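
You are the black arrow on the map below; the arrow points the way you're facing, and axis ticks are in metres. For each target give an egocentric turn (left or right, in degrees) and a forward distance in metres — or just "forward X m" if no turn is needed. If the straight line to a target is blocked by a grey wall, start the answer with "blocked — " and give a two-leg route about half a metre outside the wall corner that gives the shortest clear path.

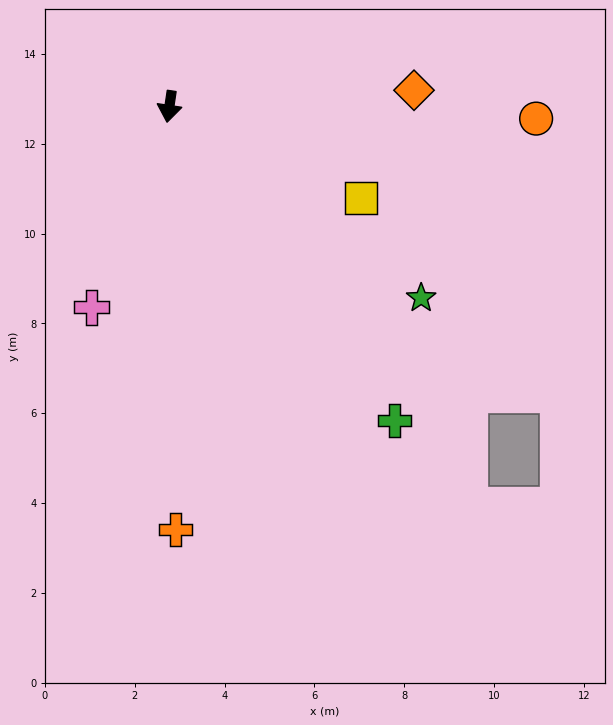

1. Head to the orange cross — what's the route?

turn left 9°, forward 9.4 m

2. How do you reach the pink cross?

turn right 13°, forward 4.8 m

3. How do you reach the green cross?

turn left 44°, forward 8.6 m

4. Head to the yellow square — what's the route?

turn left 73°, forward 4.7 m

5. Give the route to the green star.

turn left 61°, forward 7.0 m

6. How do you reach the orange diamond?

turn left 102°, forward 5.5 m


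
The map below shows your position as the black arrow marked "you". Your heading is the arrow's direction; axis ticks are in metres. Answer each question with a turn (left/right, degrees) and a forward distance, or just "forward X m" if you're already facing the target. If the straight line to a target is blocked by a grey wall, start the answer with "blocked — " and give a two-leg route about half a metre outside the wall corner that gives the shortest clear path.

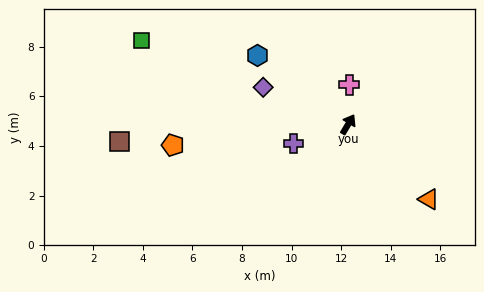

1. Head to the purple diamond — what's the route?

turn left 97°, forward 3.7 m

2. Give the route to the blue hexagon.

turn left 84°, forward 4.6 m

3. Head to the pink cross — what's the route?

turn left 29°, forward 1.6 m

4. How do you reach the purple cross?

turn left 140°, forward 2.3 m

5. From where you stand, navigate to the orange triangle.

turn right 102°, forward 4.4 m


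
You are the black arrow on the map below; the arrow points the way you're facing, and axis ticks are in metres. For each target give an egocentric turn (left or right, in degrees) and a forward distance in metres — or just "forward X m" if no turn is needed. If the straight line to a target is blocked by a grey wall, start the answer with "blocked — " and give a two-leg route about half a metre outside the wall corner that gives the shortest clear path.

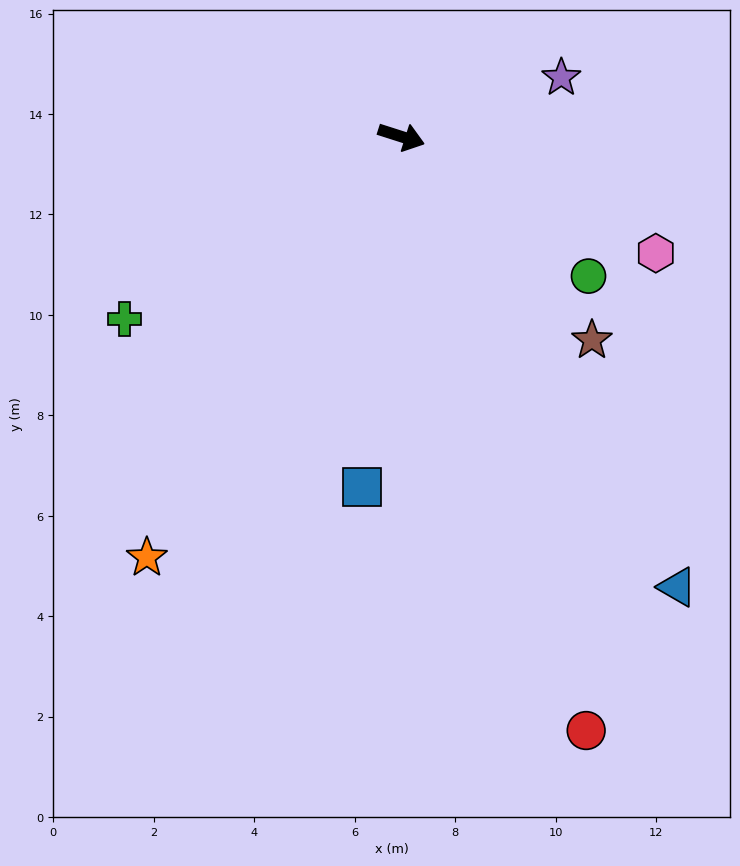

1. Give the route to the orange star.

turn right 103°, forward 9.8 m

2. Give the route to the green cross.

turn right 129°, forward 6.6 m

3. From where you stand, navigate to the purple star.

turn left 38°, forward 3.4 m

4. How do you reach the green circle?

turn right 19°, forward 4.6 m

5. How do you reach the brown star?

turn right 29°, forward 5.6 m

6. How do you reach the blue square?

turn right 79°, forward 7.0 m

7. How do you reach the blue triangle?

turn right 41°, forward 10.5 m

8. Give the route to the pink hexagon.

turn right 7°, forward 5.6 m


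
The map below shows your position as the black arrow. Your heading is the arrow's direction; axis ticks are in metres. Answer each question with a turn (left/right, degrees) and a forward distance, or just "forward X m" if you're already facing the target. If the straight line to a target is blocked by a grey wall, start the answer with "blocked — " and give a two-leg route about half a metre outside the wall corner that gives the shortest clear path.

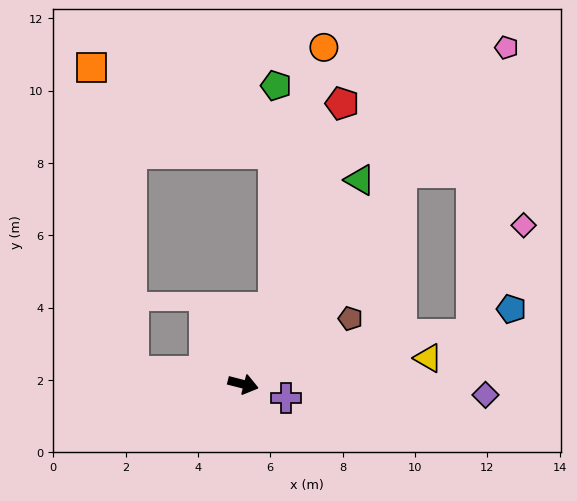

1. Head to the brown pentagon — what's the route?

turn left 46°, forward 3.5 m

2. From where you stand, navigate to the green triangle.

turn left 75°, forward 6.5 m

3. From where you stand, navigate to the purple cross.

turn right 4°, forward 1.2 m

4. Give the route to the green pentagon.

blocked — turn left 83°, forward 2.3 m, then turn left 21°, forward 6.1 m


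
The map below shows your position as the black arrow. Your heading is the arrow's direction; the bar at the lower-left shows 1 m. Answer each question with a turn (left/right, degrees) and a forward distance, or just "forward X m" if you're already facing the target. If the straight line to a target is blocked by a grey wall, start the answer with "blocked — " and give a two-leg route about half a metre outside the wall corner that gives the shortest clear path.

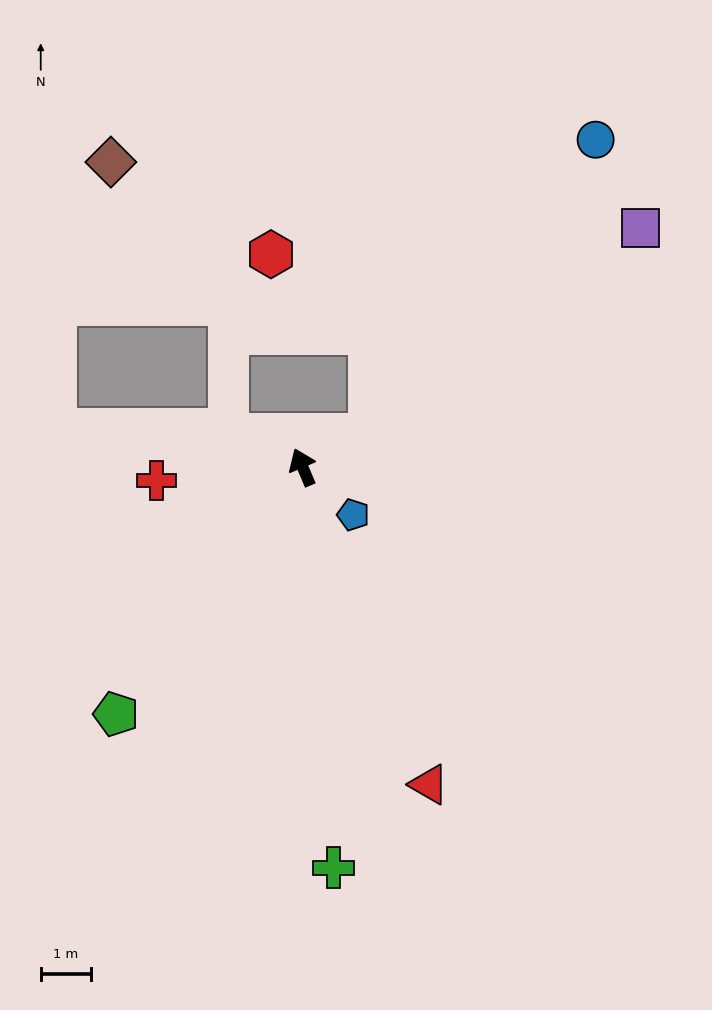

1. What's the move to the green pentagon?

turn left 120°, forward 6.1 m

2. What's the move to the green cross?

turn left 162°, forward 8.0 m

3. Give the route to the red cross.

turn left 72°, forward 2.9 m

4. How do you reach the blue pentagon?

turn right 156°, forward 1.4 m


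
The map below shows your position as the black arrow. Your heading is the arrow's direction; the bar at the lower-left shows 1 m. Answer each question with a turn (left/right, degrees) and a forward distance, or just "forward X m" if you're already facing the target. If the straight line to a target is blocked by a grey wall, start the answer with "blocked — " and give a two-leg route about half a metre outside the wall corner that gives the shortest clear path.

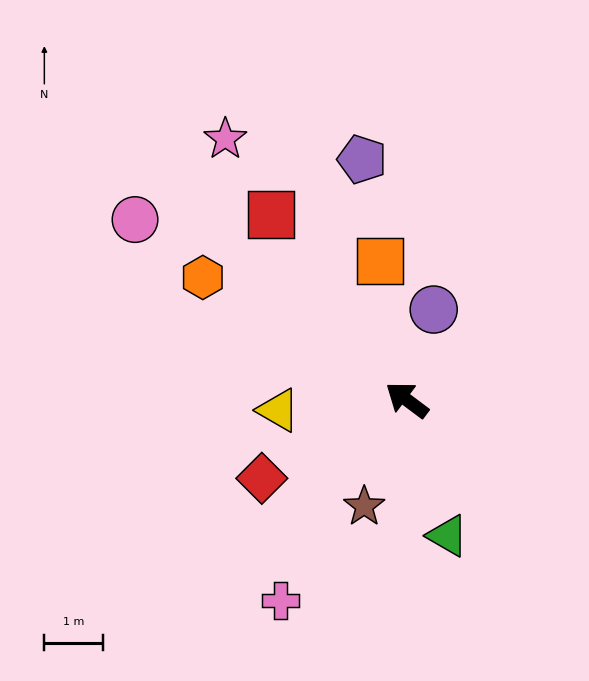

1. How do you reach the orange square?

turn right 42°, forward 2.4 m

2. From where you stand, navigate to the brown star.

turn left 105°, forward 1.9 m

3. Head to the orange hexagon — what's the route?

turn left 6°, forward 4.0 m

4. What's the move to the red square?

turn right 17°, forward 3.9 m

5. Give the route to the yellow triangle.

turn left 41°, forward 2.2 m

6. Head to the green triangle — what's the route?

turn left 144°, forward 2.4 m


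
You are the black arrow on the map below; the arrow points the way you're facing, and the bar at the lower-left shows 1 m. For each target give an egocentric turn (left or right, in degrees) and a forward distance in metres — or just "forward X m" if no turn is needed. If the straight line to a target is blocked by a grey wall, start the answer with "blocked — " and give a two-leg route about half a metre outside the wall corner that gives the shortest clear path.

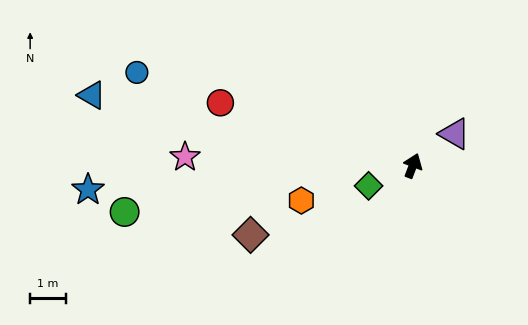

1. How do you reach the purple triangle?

turn right 32°, forward 1.5 m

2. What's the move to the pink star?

turn left 109°, forward 6.4 m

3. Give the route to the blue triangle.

turn left 99°, forward 9.3 m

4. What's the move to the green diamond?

turn left 135°, forward 1.4 m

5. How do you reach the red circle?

turn left 93°, forward 5.7 m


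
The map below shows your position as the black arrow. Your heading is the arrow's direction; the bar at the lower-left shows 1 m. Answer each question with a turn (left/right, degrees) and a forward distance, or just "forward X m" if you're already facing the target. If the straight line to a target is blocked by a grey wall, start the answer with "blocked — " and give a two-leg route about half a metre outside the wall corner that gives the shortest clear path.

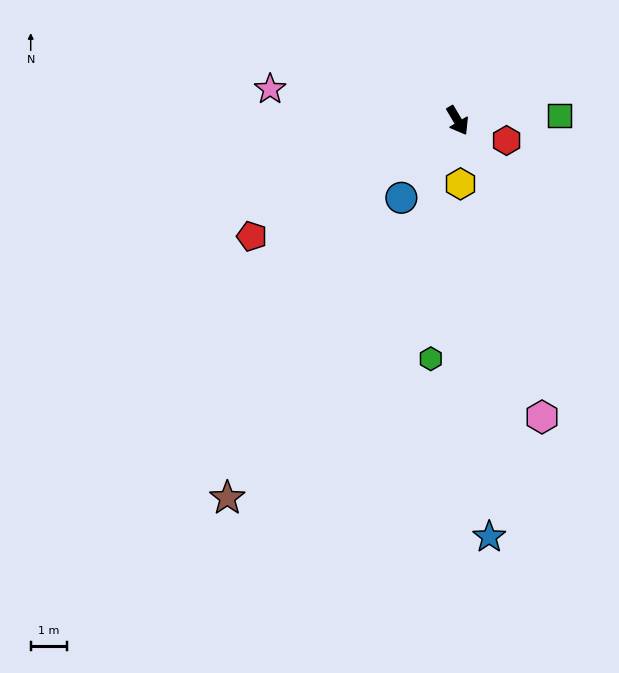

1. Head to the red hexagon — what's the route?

turn left 37°, forward 1.5 m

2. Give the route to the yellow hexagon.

turn right 28°, forward 1.7 m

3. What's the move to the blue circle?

turn right 67°, forward 2.6 m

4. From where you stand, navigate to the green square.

turn left 62°, forward 2.8 m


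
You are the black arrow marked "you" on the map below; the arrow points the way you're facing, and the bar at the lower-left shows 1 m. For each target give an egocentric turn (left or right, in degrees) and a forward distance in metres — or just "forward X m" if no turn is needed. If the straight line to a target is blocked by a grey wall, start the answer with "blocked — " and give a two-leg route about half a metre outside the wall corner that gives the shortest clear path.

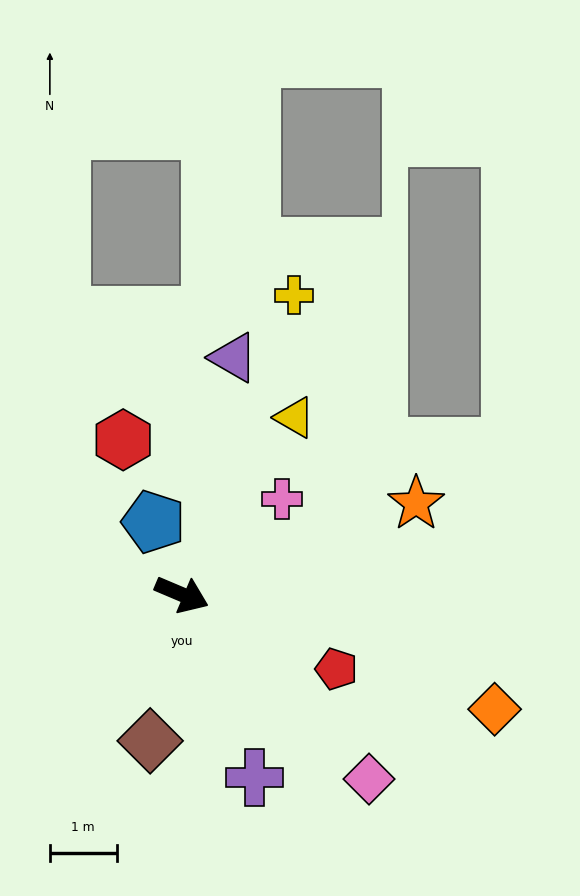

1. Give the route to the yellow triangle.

turn left 80°, forward 3.1 m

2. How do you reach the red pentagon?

turn right 3°, forward 2.6 m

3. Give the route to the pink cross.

turn left 67°, forward 2.1 m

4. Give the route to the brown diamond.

turn right 79°, forward 2.2 m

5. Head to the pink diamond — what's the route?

turn right 22°, forward 3.9 m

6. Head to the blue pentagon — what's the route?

turn left 134°, forward 1.2 m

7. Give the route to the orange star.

turn left 44°, forward 3.8 m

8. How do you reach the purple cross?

turn right 45°, forward 2.9 m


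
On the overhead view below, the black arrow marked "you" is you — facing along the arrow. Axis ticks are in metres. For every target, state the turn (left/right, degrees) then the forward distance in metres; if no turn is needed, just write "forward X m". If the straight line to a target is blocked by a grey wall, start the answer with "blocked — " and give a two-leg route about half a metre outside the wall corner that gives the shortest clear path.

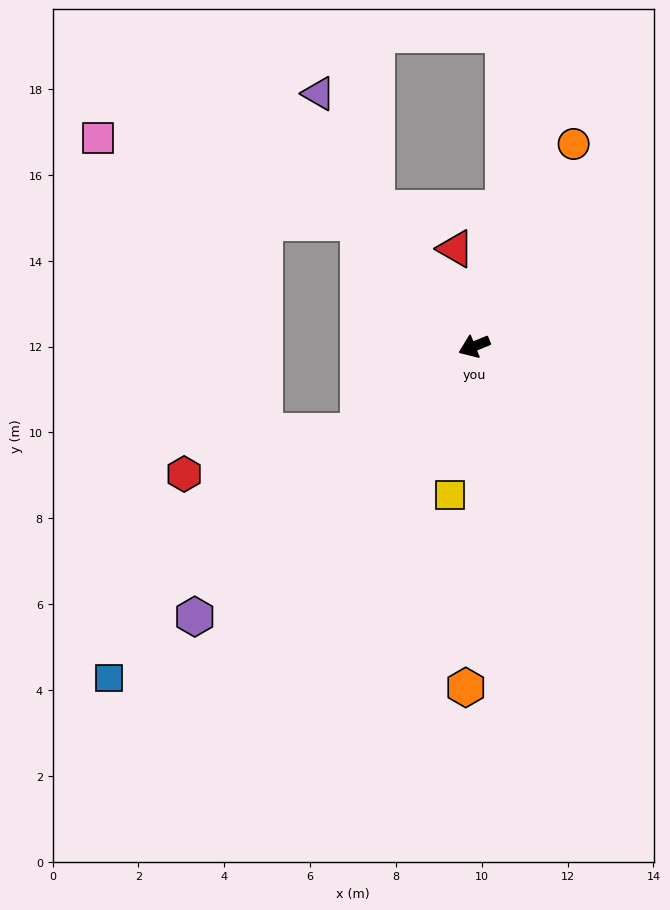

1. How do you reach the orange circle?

turn right 138°, forward 5.3 m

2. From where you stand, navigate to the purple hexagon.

turn left 22°, forward 9.1 m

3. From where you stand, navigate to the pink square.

blocked — turn right 69°, forward 3.9 m, then turn left 29°, forward 6.4 m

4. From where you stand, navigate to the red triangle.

turn right 101°, forward 2.3 m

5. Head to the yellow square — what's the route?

turn left 58°, forward 3.5 m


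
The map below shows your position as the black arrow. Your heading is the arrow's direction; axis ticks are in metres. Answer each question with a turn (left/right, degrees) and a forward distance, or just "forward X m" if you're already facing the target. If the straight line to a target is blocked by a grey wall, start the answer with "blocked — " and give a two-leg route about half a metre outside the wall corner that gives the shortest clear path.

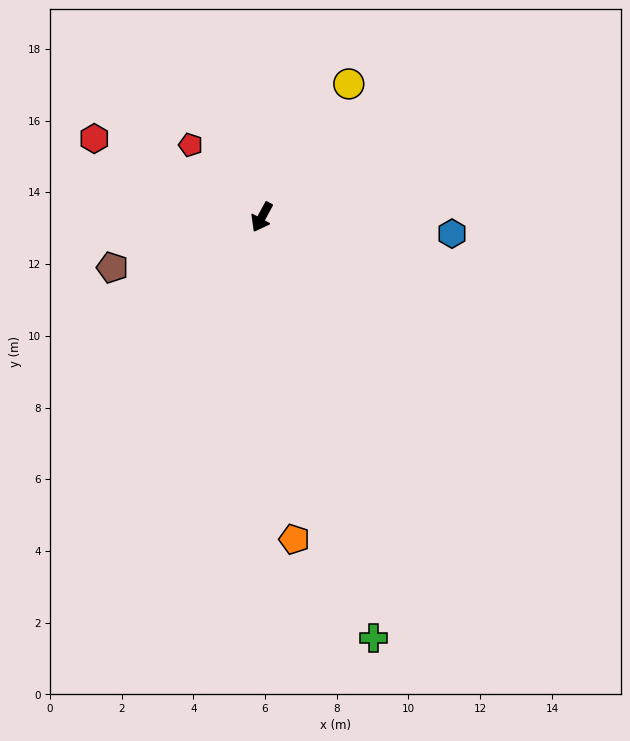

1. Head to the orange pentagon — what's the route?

turn left 34°, forward 9.0 m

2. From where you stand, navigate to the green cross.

turn left 43°, forward 12.1 m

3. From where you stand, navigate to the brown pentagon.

turn right 43°, forward 4.4 m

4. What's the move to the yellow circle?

turn left 175°, forward 4.4 m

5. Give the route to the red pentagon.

turn right 107°, forward 2.8 m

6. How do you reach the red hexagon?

turn right 87°, forward 5.2 m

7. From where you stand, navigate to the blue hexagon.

turn left 113°, forward 5.3 m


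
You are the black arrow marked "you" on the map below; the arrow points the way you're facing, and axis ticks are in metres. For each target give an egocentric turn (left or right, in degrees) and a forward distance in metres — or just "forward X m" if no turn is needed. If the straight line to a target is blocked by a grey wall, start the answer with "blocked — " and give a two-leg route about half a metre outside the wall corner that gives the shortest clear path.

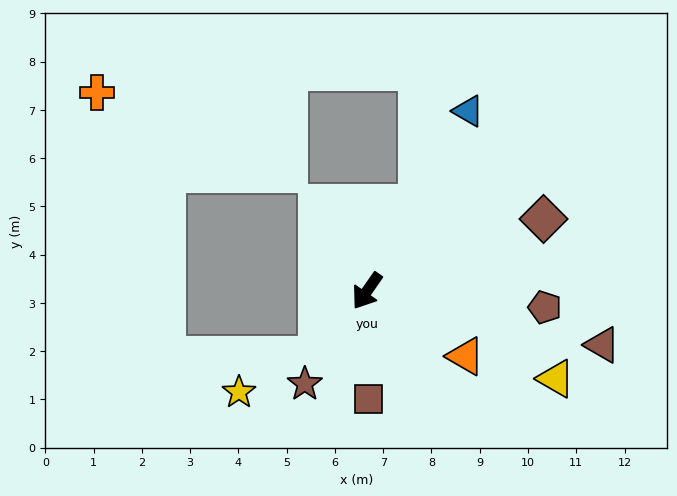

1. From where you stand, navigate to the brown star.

forward 2.3 m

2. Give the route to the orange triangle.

turn left 91°, forward 2.4 m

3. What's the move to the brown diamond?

turn left 147°, forward 3.9 m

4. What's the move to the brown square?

turn left 36°, forward 2.2 m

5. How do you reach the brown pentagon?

turn left 120°, forward 3.7 m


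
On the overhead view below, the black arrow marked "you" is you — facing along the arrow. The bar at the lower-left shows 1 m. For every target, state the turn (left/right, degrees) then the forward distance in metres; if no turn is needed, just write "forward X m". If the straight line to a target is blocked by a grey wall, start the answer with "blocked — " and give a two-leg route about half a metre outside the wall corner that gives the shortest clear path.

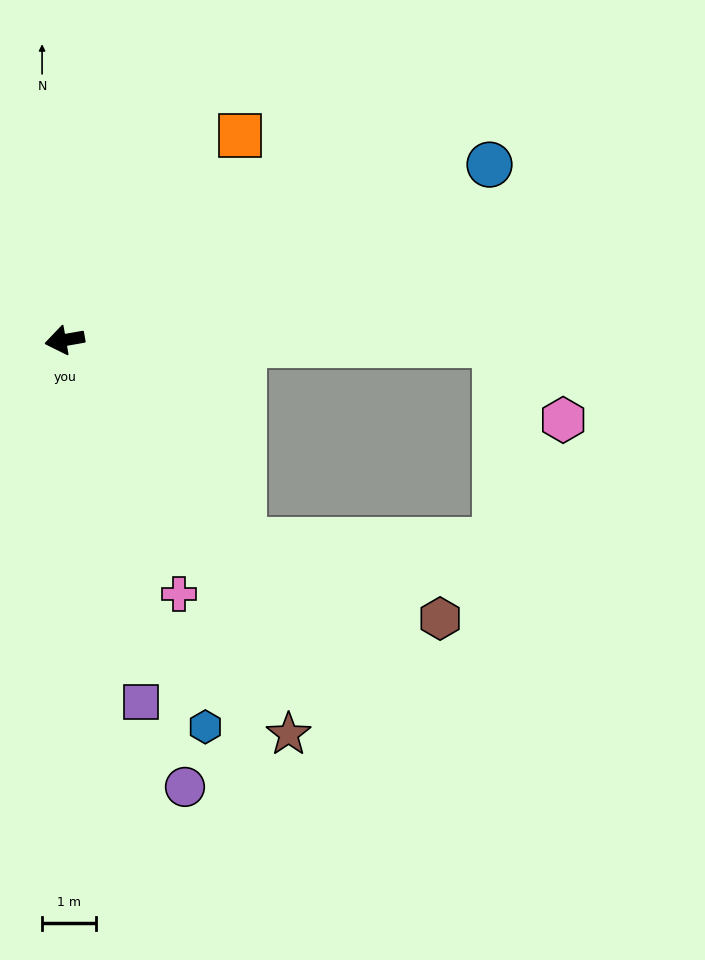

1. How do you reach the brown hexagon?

blocked — turn left 122°, forward 5.0 m, then turn left 26°, forward 3.9 m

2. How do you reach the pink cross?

turn left 104°, forward 5.2 m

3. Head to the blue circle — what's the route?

turn right 168°, forward 8.6 m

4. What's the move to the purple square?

turn left 92°, forward 6.9 m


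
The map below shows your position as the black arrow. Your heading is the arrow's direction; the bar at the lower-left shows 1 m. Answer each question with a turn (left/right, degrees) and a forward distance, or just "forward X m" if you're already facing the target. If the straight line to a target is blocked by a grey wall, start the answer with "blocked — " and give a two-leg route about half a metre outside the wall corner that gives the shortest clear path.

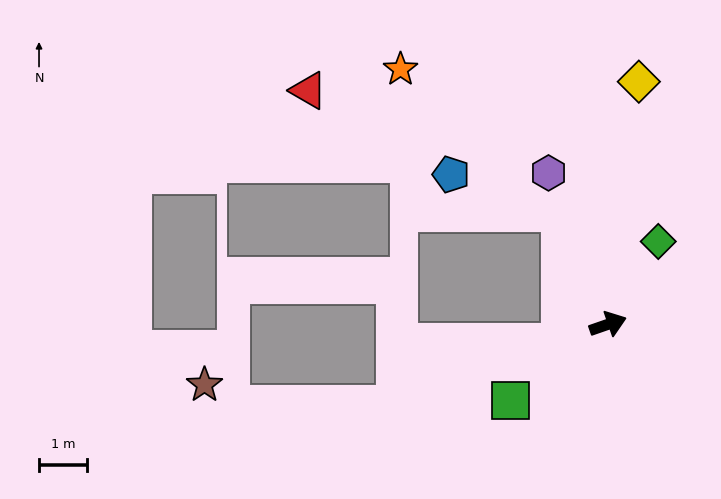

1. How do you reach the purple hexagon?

turn left 92°, forward 3.4 m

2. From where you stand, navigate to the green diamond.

turn left 40°, forward 2.0 m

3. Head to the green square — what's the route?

turn right 161°, forward 2.6 m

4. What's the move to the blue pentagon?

blocked — turn left 93°, forward 2.5 m, then turn left 49°, forward 2.4 m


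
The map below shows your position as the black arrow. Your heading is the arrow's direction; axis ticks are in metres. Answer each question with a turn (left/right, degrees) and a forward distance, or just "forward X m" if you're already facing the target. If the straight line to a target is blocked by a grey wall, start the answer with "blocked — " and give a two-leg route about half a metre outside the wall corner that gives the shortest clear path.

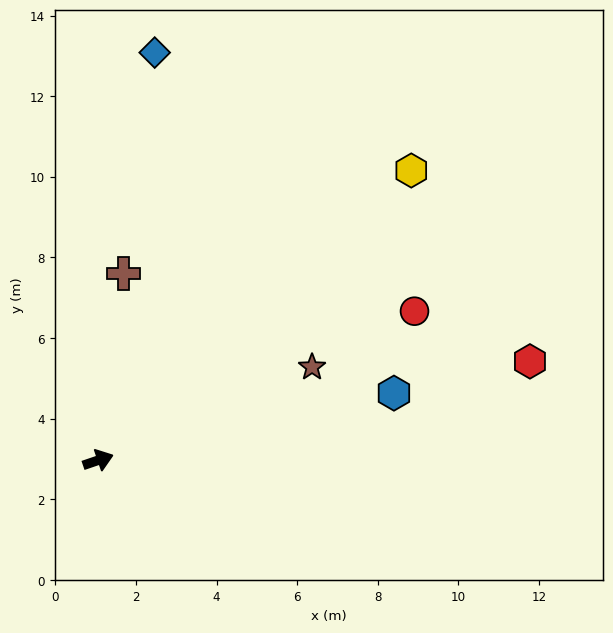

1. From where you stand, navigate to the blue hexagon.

turn right 6°, forward 7.5 m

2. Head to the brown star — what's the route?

turn left 5°, forward 5.8 m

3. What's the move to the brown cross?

turn left 63°, forward 4.7 m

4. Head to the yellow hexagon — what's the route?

turn left 24°, forward 10.6 m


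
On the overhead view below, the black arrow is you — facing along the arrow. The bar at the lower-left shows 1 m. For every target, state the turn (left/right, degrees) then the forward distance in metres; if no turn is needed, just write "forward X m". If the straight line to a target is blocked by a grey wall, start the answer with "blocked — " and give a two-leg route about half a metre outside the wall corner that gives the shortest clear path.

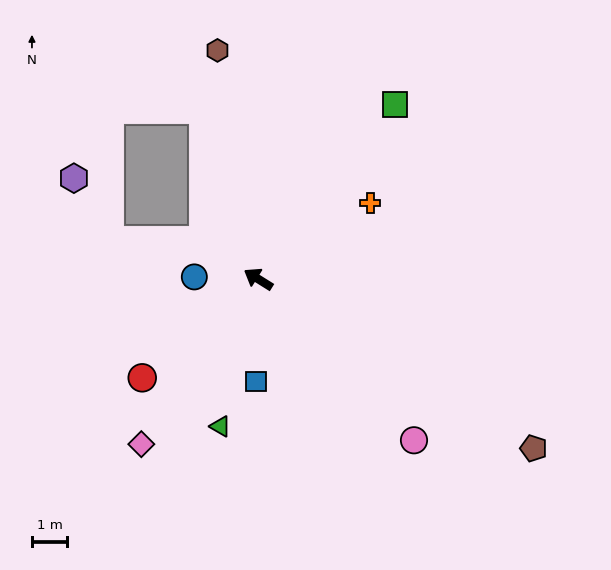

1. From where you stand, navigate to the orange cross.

turn right 114°, forward 3.8 m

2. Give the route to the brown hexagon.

turn right 48°, forward 6.6 m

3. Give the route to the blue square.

turn left 121°, forward 2.9 m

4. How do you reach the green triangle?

turn left 108°, forward 4.3 m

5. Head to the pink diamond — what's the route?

turn left 87°, forward 5.7 m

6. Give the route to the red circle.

turn left 72°, forward 4.3 m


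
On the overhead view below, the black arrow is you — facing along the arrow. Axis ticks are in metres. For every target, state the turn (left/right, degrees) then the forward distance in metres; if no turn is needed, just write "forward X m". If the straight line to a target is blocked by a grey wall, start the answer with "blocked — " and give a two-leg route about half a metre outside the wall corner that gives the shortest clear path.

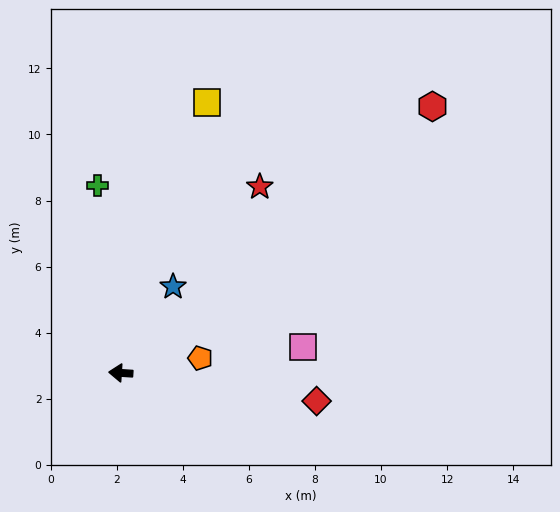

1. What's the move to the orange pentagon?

turn right 166°, forward 2.4 m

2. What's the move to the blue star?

turn right 118°, forward 3.1 m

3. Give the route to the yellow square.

turn right 104°, forward 8.6 m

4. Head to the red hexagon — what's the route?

turn right 136°, forward 12.4 m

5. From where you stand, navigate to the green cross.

turn right 79°, forward 5.7 m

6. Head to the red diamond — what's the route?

turn left 176°, forward 6.0 m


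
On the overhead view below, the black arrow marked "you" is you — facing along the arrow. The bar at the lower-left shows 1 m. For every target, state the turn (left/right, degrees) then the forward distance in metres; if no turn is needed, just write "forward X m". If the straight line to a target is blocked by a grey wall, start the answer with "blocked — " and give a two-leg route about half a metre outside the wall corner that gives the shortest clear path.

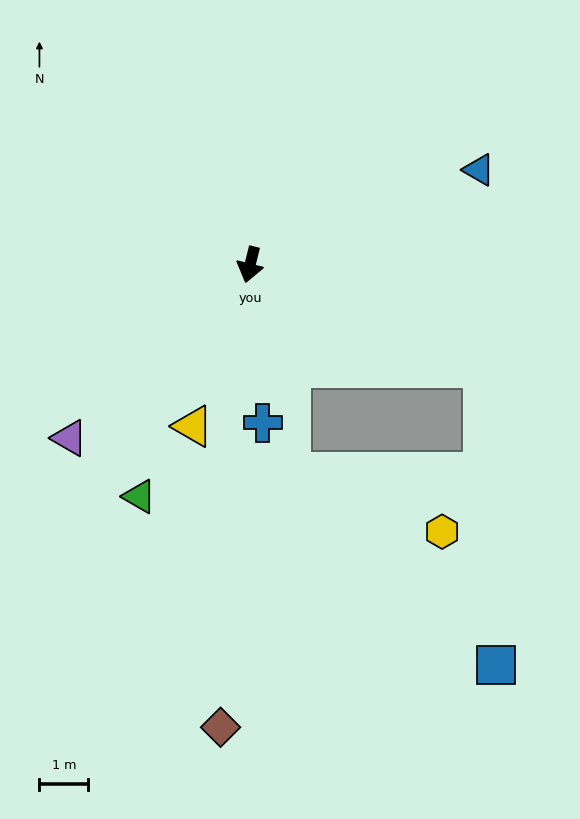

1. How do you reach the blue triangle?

turn left 126°, forward 5.1 m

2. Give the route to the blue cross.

turn left 19°, forward 3.3 m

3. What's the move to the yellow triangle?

turn right 6°, forward 3.5 m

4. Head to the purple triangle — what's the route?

turn right 32°, forward 5.1 m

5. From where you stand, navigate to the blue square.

blocked — turn left 80°, forward 5.3 m, then turn right 64°, forward 6.1 m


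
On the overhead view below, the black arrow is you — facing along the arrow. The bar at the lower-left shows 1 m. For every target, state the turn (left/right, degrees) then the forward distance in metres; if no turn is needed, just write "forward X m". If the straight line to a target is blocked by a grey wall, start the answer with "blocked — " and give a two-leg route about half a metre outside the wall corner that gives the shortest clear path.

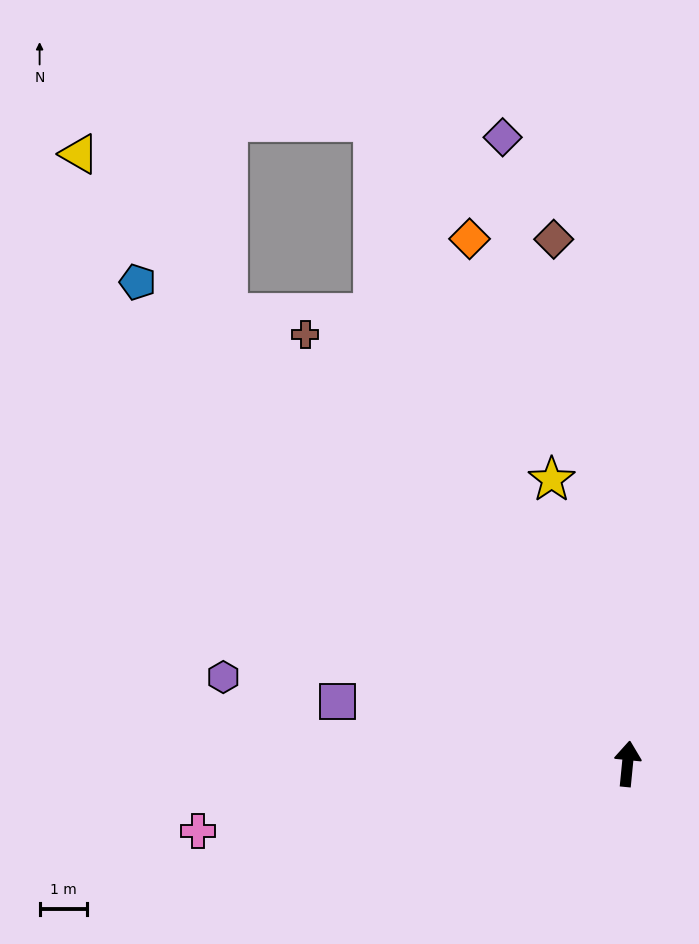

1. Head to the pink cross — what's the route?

turn left 105°, forward 9.1 m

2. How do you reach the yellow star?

turn left 21°, forward 6.2 m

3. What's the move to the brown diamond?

turn left 14°, forward 11.1 m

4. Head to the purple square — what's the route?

turn left 83°, forward 6.2 m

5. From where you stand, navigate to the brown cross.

turn left 43°, forward 11.3 m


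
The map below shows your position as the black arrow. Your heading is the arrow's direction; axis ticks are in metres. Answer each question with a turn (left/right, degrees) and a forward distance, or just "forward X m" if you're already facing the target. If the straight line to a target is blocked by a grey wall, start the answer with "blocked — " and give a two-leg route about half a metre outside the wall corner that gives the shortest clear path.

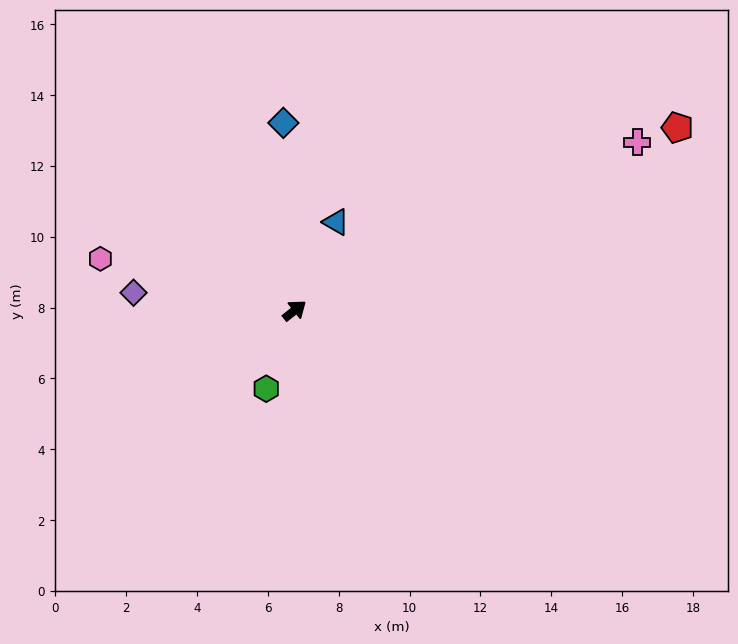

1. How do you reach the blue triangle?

turn left 26°, forward 2.8 m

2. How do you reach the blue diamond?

turn left 55°, forward 5.3 m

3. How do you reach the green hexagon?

turn right 148°, forward 2.4 m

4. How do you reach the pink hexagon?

turn left 127°, forward 5.7 m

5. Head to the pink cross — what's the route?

turn right 12°, forward 10.8 m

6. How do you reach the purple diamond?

turn left 135°, forward 4.6 m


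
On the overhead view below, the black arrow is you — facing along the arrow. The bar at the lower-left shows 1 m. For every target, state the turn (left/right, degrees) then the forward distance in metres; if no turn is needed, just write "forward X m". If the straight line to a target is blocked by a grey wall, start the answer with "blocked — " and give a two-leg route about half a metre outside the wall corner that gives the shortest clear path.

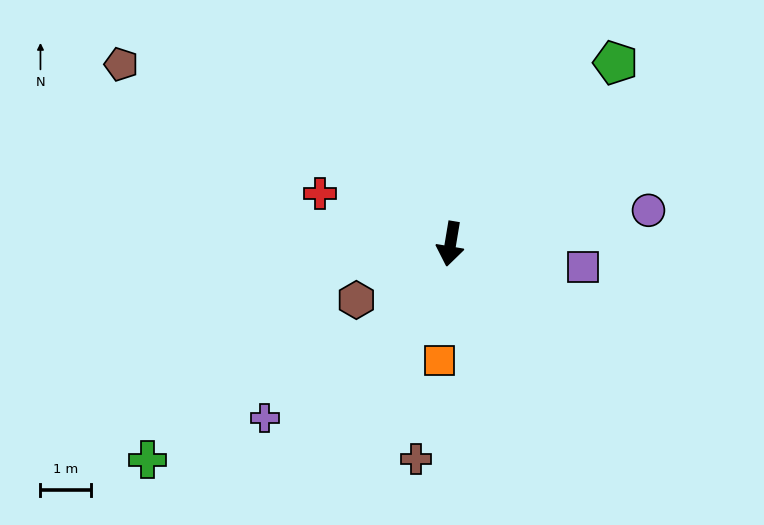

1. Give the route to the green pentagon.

turn left 147°, forward 4.9 m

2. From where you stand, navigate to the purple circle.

turn left 109°, forward 4.0 m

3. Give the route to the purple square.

turn left 90°, forward 2.7 m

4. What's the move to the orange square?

turn left 4°, forward 2.3 m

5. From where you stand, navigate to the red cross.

turn right 102°, forward 2.8 m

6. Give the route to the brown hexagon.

turn right 50°, forward 2.2 m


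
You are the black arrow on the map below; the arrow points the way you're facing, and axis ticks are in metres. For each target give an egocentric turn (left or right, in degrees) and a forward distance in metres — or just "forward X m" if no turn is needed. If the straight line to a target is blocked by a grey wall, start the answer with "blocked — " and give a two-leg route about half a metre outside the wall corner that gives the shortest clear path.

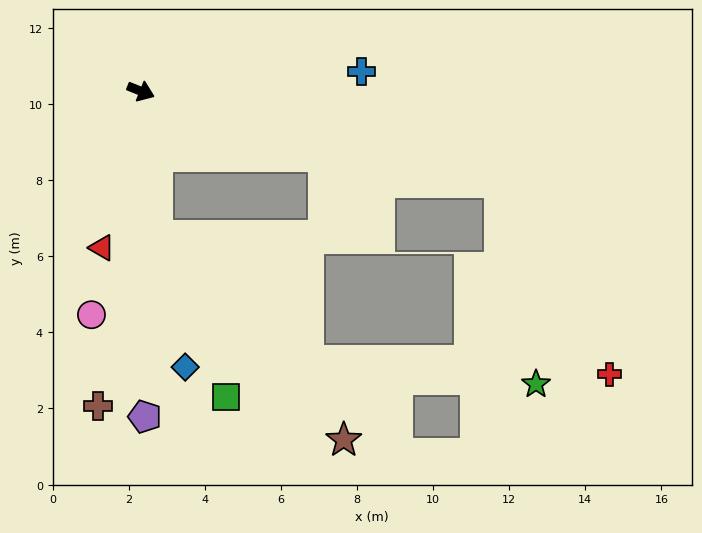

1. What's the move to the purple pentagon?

turn right 67°, forward 8.6 m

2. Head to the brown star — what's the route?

blocked — turn right 62°, forward 3.8 m, then turn left 36°, forward 7.3 m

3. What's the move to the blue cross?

turn left 27°, forward 5.8 m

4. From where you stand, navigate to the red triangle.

turn right 82°, forward 4.2 m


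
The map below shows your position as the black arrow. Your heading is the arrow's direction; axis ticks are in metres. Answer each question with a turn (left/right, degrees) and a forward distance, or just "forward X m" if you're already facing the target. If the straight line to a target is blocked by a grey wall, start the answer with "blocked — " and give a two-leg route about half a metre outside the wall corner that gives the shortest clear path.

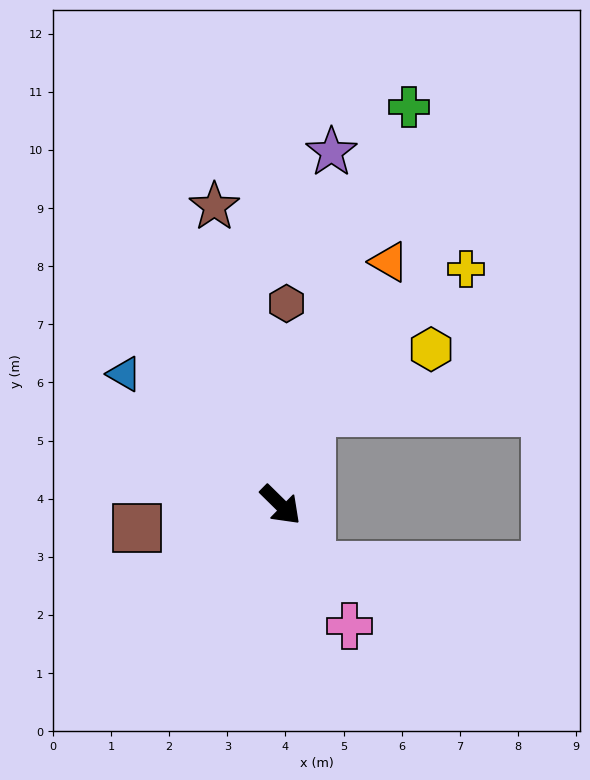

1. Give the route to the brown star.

turn left 147°, forward 5.3 m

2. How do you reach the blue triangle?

turn right 175°, forward 3.5 m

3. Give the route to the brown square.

turn right 126°, forward 2.5 m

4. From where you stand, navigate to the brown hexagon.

turn left 133°, forward 3.5 m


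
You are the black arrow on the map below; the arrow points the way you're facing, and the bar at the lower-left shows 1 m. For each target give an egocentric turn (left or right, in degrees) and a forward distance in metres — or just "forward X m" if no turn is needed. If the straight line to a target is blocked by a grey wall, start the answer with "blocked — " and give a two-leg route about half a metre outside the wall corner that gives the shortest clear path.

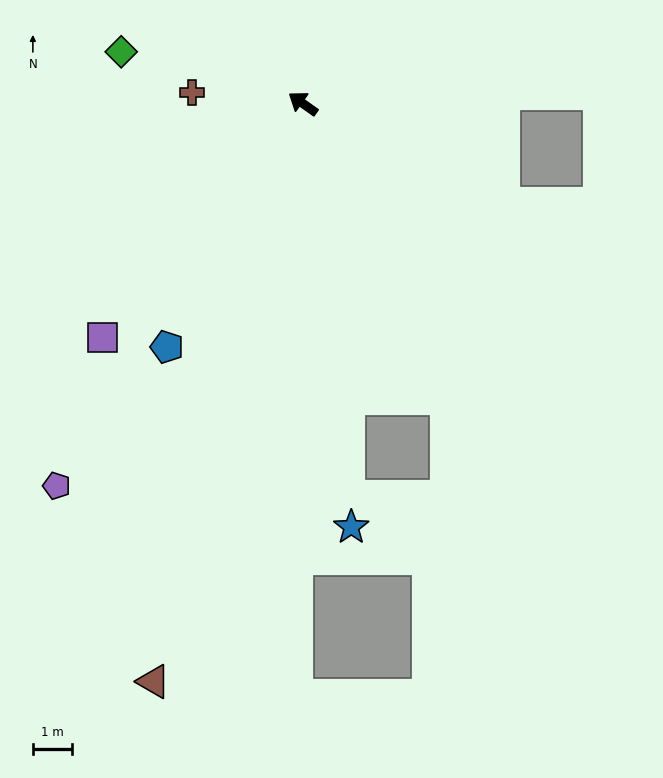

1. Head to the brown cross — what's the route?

turn left 30°, forward 2.9 m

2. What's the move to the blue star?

turn left 132°, forward 10.9 m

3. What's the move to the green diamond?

turn left 19°, forward 4.8 m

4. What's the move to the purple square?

turn left 85°, forward 7.9 m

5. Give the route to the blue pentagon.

turn left 96°, forward 7.1 m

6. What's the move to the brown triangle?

turn left 111°, forward 15.3 m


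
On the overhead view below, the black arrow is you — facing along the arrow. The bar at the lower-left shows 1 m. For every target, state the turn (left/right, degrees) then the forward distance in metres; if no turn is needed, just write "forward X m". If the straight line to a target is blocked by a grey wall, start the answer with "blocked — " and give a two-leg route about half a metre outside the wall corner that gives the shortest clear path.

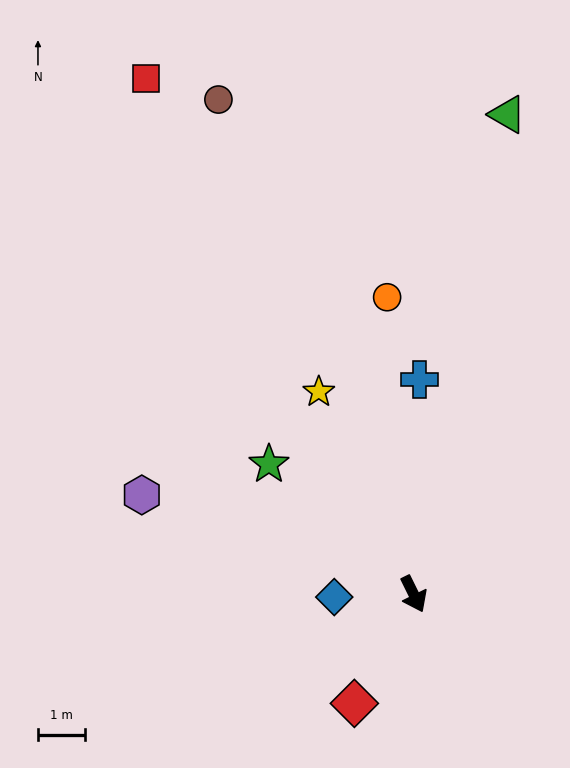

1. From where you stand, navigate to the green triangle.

turn left 143°, forward 10.3 m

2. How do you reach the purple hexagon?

turn right 136°, forward 6.1 m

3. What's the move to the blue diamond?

turn right 114°, forward 1.7 m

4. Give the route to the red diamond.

turn right 55°, forward 2.6 m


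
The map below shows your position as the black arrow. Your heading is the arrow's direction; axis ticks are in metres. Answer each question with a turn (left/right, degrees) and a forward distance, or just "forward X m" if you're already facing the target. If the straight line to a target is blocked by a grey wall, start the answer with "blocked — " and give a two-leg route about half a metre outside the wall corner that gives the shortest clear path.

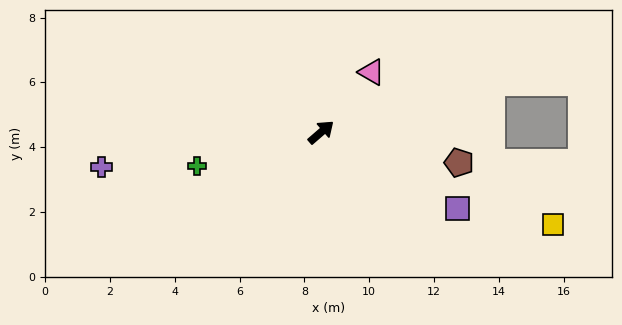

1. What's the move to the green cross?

turn left 154°, forward 4.0 m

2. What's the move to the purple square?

turn right 70°, forward 4.8 m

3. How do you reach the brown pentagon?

turn right 53°, forward 4.4 m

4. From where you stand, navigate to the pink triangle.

turn left 9°, forward 2.4 m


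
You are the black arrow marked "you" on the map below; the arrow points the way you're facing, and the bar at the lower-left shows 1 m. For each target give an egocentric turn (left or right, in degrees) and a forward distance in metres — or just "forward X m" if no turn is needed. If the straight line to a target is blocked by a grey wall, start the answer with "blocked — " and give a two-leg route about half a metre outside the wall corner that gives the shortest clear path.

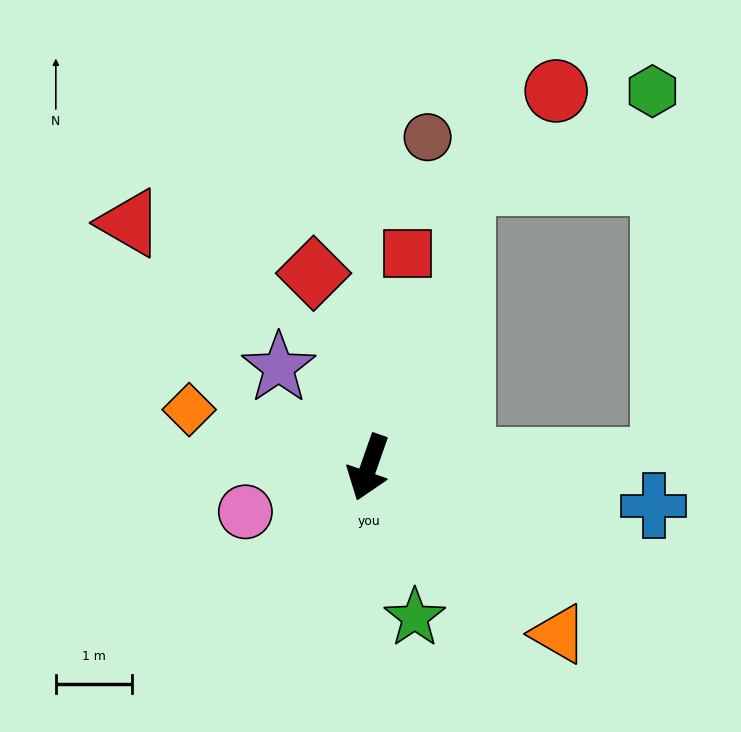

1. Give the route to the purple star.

turn right 119°, forward 1.8 m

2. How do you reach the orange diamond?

turn right 89°, forward 2.5 m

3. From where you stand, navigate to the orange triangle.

turn left 68°, forward 3.3 m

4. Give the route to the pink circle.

turn right 51°, forward 1.7 m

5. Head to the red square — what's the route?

turn right 171°, forward 2.8 m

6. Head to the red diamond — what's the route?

turn right 145°, forward 2.6 m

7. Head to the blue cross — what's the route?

turn left 102°, forward 3.8 m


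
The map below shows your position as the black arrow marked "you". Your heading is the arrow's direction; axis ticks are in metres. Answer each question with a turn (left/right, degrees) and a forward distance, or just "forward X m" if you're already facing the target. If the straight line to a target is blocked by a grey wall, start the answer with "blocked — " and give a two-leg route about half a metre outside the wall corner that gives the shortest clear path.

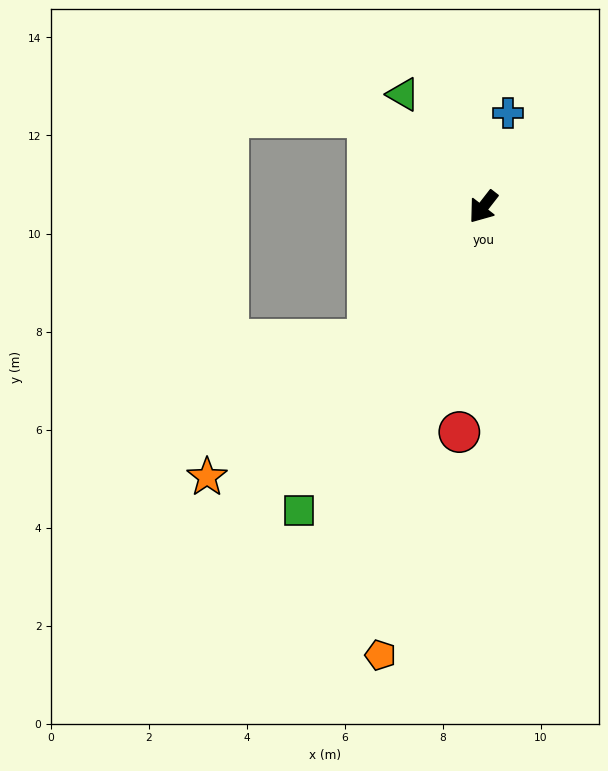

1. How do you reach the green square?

turn left 7°, forward 7.2 m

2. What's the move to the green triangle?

turn right 107°, forward 2.8 m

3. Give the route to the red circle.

turn left 32°, forward 4.6 m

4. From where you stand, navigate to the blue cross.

turn right 157°, forward 2.0 m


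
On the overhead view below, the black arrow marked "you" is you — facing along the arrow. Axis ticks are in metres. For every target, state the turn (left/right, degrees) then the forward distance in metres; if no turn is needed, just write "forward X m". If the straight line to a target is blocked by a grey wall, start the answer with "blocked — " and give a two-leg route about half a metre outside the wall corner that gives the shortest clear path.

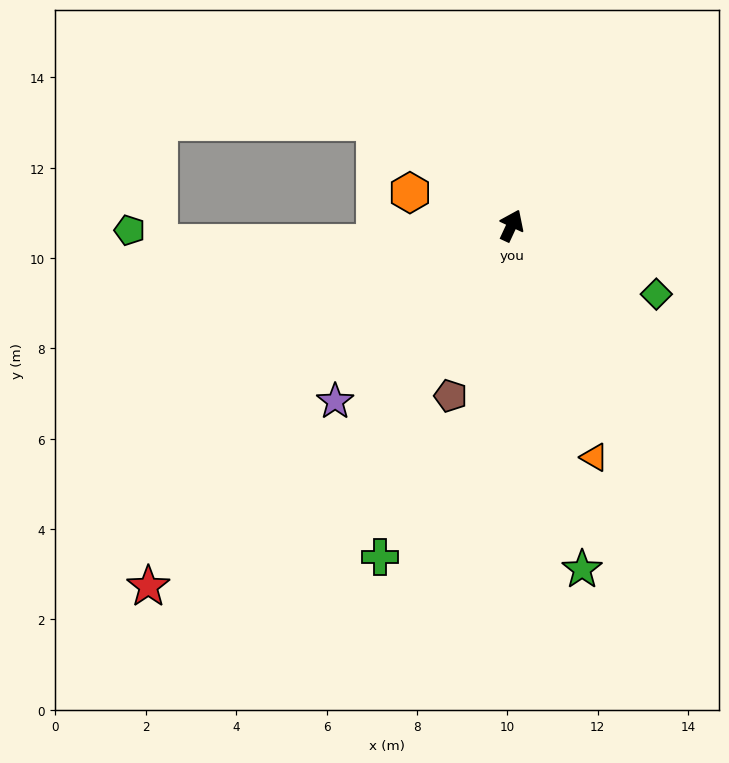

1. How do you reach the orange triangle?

turn right 135°, forward 5.4 m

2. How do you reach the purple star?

turn left 160°, forward 5.5 m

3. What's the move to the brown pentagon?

turn right 175°, forward 4.0 m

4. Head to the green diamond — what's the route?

turn right 90°, forward 3.5 m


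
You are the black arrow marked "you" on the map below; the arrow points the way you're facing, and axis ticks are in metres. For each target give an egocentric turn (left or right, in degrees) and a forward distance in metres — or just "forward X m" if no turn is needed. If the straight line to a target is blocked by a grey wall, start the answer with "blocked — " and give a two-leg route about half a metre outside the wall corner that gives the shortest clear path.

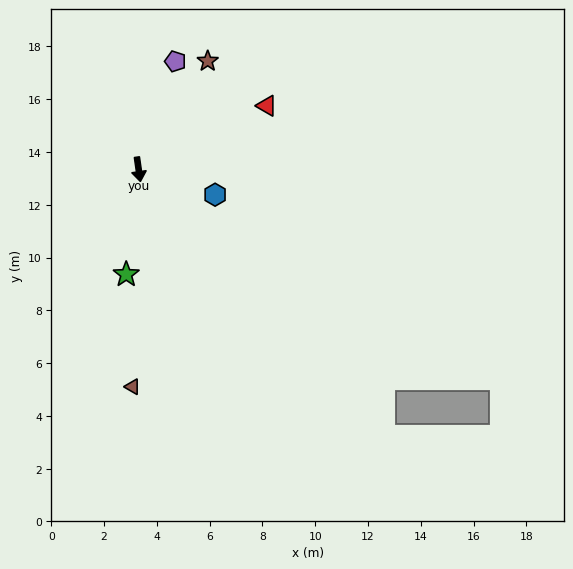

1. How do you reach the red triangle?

turn left 108°, forward 5.4 m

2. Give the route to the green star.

turn right 15°, forward 4.0 m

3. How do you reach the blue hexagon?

turn left 63°, forward 3.1 m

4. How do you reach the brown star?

turn left 139°, forward 4.9 m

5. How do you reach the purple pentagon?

turn left 153°, forward 4.3 m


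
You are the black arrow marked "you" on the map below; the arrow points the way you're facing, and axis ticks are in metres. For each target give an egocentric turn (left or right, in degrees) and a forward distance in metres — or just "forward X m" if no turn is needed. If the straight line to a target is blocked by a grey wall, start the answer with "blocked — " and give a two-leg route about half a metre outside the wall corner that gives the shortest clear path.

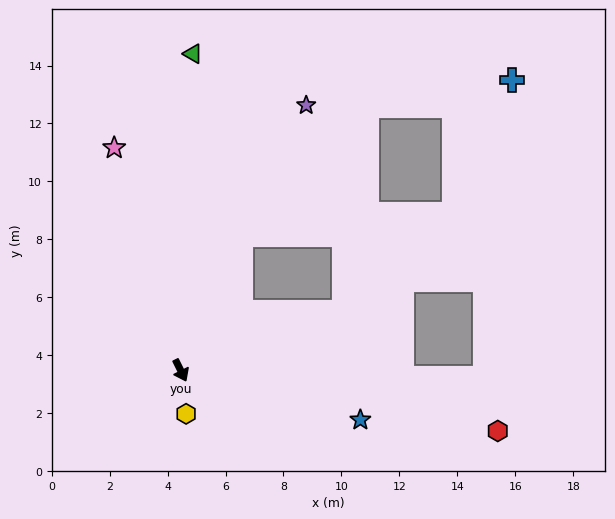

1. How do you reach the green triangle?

turn left 151°, forward 10.9 m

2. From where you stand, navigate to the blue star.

turn left 48°, forward 6.4 m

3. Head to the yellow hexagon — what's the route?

turn right 19°, forward 1.5 m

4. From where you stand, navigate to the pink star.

turn left 170°, forward 8.0 m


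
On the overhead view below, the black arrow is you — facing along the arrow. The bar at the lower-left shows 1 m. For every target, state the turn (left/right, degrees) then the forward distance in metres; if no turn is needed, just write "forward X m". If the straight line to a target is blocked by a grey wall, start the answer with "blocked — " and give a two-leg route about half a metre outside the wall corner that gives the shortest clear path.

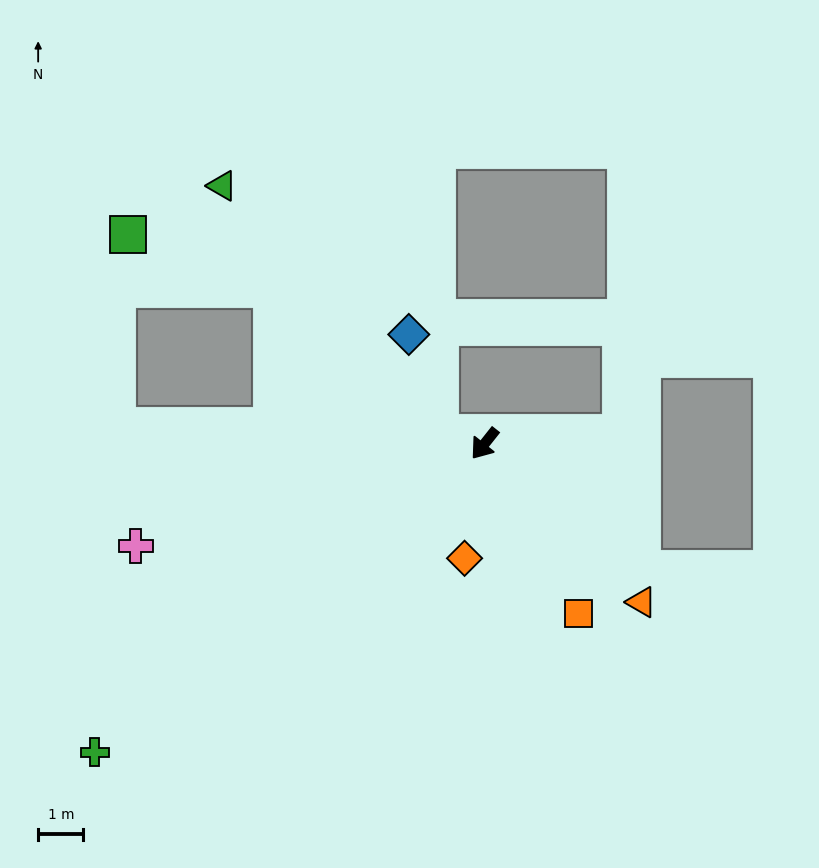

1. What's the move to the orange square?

turn left 67°, forward 4.3 m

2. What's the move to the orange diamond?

turn left 28°, forward 2.6 m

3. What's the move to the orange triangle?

turn left 83°, forward 4.9 m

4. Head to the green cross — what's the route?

turn right 13°, forward 11.0 m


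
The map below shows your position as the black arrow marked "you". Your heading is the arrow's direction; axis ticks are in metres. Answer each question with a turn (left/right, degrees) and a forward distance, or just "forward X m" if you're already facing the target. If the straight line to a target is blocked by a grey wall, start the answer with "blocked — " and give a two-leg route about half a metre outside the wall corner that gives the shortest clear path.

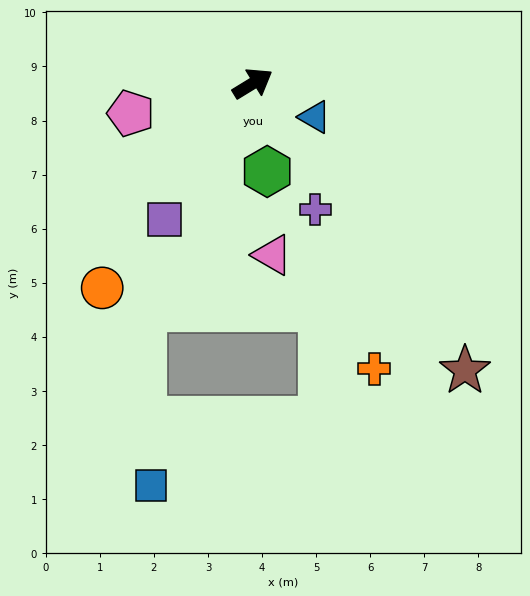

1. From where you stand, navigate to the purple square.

turn right 154°, forward 3.0 m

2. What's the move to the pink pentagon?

turn left 162°, forward 2.3 m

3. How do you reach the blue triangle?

turn right 60°, forward 1.3 m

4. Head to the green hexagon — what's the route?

turn right 112°, forward 1.7 m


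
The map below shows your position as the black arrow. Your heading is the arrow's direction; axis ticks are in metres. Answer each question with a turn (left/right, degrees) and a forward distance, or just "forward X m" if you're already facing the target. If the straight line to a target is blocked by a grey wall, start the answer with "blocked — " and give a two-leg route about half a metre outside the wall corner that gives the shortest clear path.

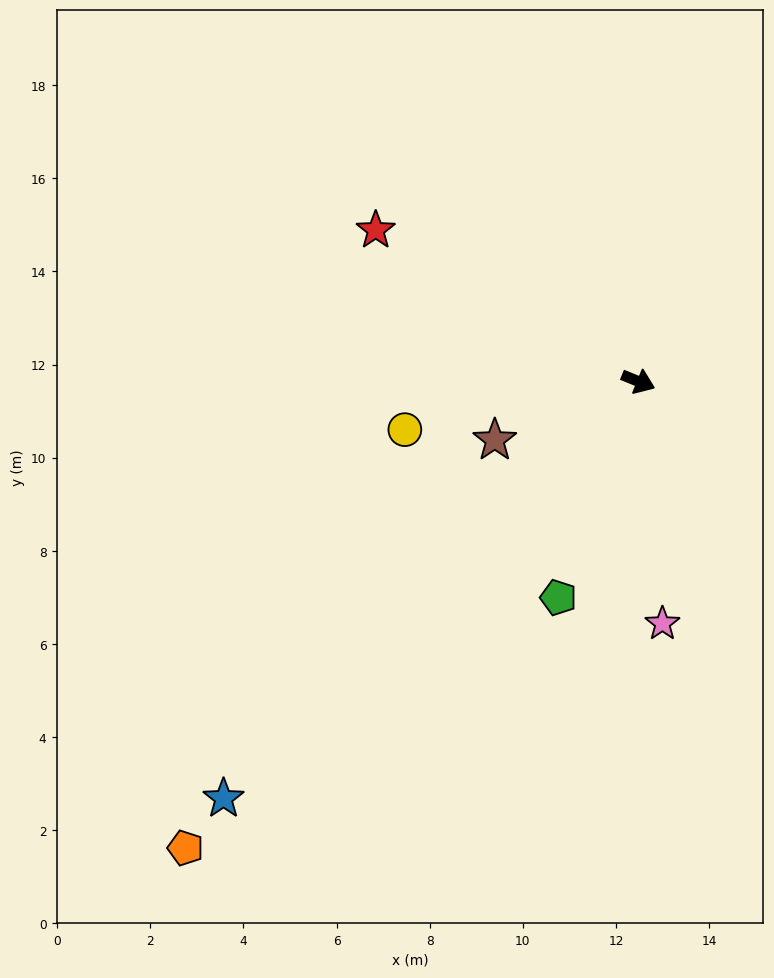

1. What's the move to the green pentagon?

turn right 88°, forward 4.9 m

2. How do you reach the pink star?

turn right 62°, forward 5.2 m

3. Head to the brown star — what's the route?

turn right 136°, forward 3.3 m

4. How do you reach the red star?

turn left 172°, forward 6.5 m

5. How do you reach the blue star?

turn right 113°, forward 12.6 m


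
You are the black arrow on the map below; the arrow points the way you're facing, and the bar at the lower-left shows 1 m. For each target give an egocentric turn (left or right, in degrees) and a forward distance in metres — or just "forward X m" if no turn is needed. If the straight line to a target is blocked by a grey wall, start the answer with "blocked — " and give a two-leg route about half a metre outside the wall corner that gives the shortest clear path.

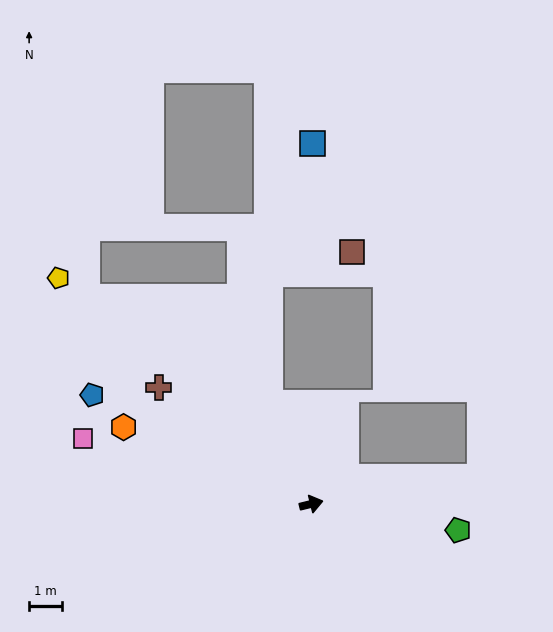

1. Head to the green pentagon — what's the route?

turn right 24°, forward 4.5 m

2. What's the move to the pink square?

turn left 150°, forward 7.2 m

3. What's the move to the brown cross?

turn left 129°, forward 5.8 m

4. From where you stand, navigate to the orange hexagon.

turn left 144°, forward 6.2 m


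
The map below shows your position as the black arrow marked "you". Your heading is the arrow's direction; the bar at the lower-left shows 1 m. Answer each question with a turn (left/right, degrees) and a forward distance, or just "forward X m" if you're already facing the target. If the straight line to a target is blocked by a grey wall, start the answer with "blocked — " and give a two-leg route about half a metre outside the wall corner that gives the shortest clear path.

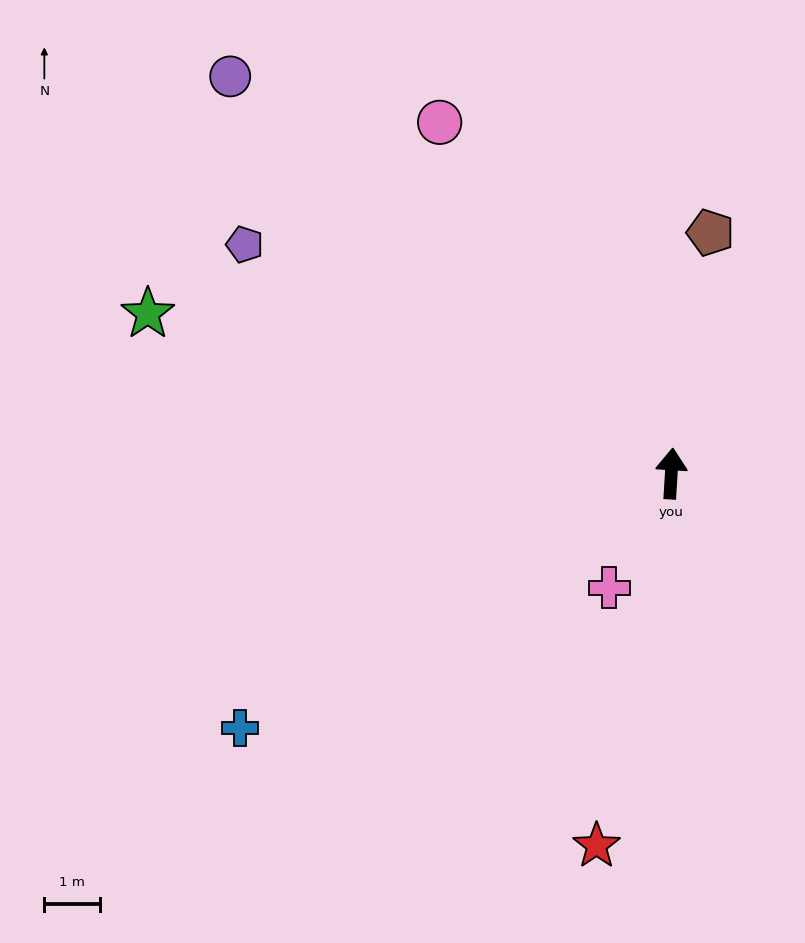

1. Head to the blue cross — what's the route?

turn left 124°, forward 8.9 m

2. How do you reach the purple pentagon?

turn left 65°, forward 8.7 m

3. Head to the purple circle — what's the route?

turn left 51°, forward 10.6 m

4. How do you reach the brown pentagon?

turn right 6°, forward 4.4 m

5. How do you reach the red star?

turn left 172°, forward 6.8 m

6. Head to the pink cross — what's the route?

turn left 155°, forward 2.3 m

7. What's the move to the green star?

turn left 76°, forward 9.8 m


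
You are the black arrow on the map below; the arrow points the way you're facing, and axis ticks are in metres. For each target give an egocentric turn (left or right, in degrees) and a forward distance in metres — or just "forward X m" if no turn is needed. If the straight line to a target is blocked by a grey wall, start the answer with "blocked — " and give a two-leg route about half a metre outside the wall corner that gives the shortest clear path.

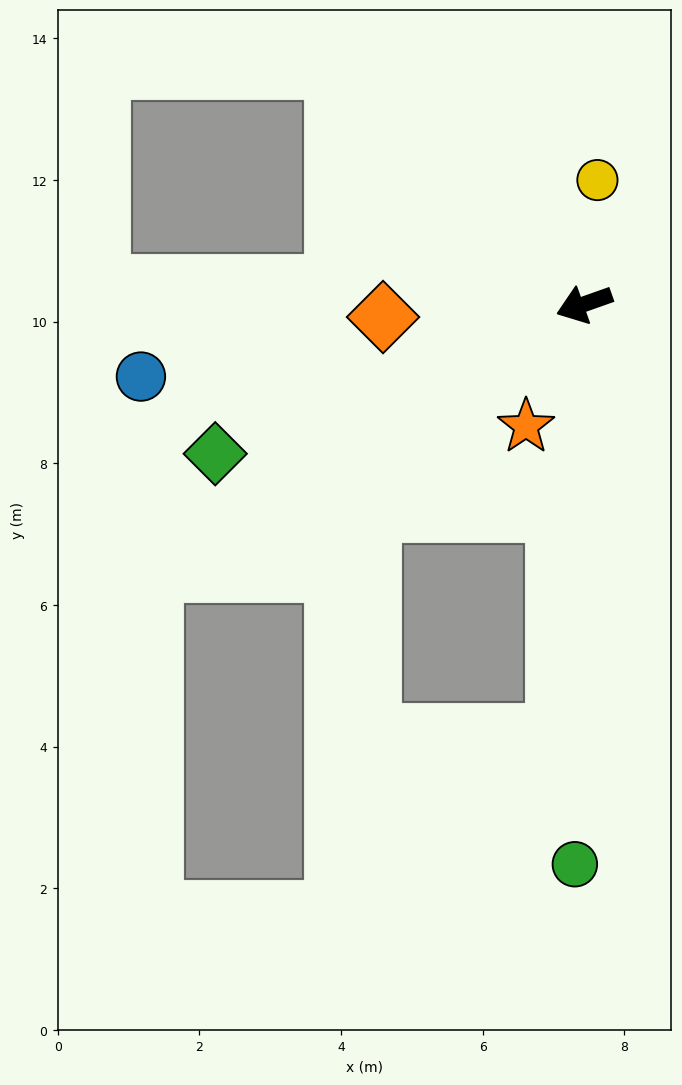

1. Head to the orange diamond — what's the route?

turn right 16°, forward 2.8 m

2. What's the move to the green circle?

turn left 70°, forward 7.9 m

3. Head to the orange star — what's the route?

turn left 45°, forward 1.9 m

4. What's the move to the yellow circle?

turn right 116°, forward 1.8 m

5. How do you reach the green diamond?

turn left 3°, forward 5.6 m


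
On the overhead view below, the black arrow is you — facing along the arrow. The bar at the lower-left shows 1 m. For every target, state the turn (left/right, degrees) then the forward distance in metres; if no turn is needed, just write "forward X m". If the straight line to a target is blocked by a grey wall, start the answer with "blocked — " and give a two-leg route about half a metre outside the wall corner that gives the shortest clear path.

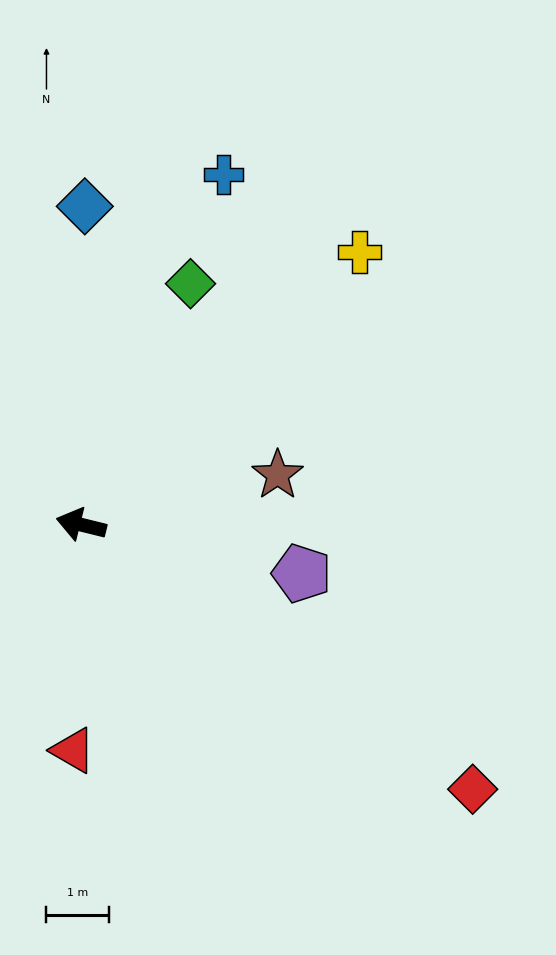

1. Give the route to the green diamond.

turn right 101°, forward 4.2 m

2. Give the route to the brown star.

turn right 152°, forward 3.2 m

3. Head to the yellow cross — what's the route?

turn right 122°, forward 6.2 m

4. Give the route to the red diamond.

turn left 160°, forward 7.5 m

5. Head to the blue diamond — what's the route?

turn right 77°, forward 5.1 m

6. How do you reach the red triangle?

turn left 102°, forward 3.6 m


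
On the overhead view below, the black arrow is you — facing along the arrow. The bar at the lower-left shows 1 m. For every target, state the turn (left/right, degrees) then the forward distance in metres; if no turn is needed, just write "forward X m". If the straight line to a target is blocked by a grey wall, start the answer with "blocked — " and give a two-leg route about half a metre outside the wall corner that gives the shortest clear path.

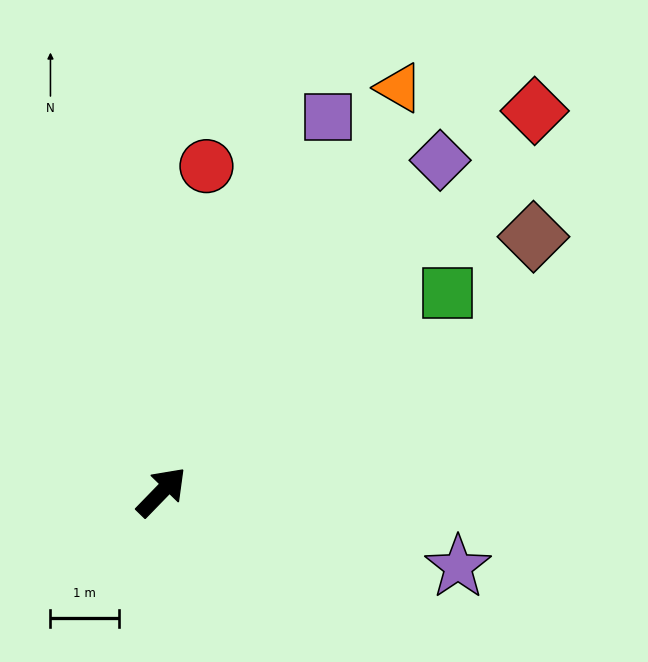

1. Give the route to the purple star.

turn right 60°, forward 4.5 m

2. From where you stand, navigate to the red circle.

turn left 36°, forward 4.8 m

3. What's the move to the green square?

turn right 11°, forward 5.1 m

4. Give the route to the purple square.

turn left 20°, forward 6.0 m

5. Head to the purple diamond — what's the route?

turn left 4°, forward 6.3 m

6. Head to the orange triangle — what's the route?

turn left 14°, forward 6.9 m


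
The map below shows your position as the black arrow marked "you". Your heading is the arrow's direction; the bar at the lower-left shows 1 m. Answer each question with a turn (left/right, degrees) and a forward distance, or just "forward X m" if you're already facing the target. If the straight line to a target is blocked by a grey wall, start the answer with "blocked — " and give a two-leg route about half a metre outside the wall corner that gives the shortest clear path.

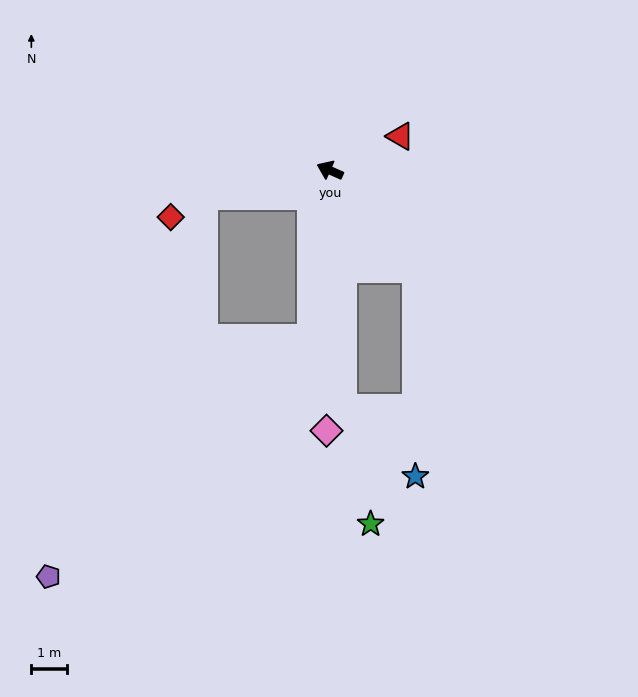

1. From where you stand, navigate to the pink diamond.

turn left 113°, forward 7.4 m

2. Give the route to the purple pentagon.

blocked — turn left 108°, forward 4.8 m, then turn right 42°, forward 10.1 m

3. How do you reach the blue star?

blocked — turn left 117°, forward 6.8 m, then turn left 44°, forward 2.8 m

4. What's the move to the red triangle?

turn right 130°, forward 2.2 m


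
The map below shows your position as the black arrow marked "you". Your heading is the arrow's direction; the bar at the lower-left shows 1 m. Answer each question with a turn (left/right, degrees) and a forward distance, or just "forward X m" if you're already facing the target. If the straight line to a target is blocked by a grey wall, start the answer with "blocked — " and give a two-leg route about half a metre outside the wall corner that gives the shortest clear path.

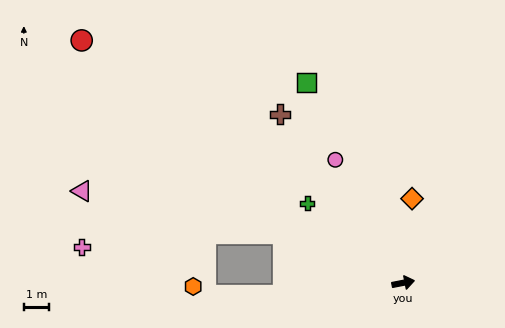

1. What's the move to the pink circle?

turn left 108°, forward 5.6 m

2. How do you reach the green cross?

turn left 129°, forward 5.0 m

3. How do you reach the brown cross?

turn left 115°, forward 8.4 m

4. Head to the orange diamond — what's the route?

turn left 73°, forward 3.4 m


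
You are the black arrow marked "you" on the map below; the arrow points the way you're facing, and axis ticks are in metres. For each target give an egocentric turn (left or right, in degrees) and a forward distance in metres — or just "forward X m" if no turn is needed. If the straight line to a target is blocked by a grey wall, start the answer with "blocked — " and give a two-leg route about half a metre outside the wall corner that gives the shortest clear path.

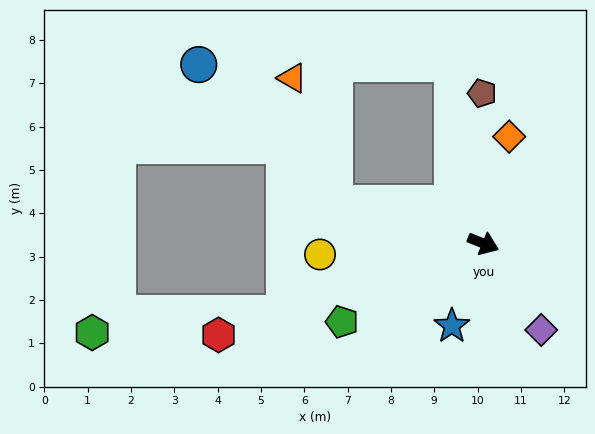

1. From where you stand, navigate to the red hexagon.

turn right 139°, forward 6.5 m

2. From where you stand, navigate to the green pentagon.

turn right 129°, forward 3.7 m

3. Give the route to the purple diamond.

turn right 34°, forward 2.4 m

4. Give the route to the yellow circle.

turn right 154°, forward 3.8 m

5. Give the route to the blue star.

turn right 89°, forward 2.0 m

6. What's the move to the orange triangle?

blocked — turn right 173°, forward 3.6 m, then turn right 56°, forward 3.1 m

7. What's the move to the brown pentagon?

turn left 112°, forward 3.5 m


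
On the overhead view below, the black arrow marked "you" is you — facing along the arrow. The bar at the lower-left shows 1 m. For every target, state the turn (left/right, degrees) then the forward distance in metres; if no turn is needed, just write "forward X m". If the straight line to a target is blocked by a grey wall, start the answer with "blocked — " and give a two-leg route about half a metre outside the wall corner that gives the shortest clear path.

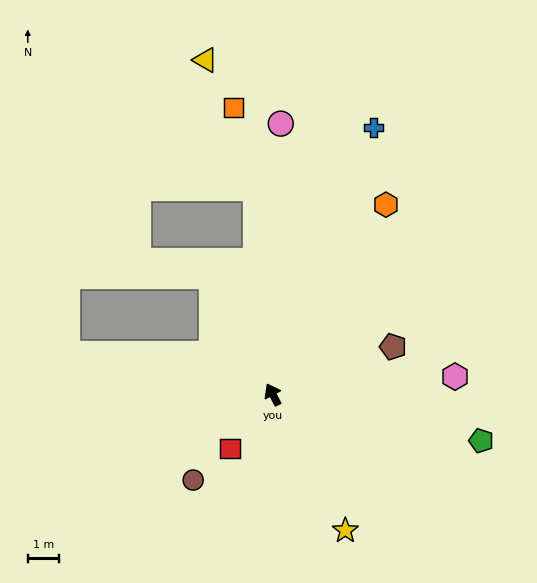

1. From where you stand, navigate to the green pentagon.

turn right 130°, forward 6.8 m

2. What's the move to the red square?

turn left 114°, forward 2.2 m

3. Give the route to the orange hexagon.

turn right 59°, forward 7.0 m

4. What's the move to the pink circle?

turn right 30°, forward 8.6 m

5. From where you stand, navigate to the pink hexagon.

turn right 112°, forward 5.8 m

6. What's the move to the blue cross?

turn right 48°, forward 9.0 m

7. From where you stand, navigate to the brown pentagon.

turn right 96°, forward 4.1 m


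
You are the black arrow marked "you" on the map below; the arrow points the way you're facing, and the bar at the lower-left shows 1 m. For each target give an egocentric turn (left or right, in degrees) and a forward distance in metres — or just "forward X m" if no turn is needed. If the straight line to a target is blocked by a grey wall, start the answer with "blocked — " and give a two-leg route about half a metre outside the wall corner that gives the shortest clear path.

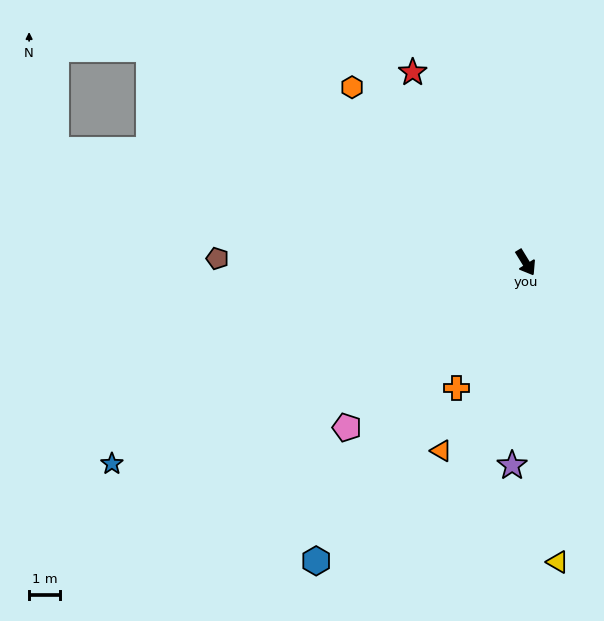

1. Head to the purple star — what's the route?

turn right 35°, forward 6.6 m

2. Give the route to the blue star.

turn right 96°, forward 14.9 m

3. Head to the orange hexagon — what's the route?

turn right 167°, forward 8.0 m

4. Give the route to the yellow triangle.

turn right 25°, forward 9.8 m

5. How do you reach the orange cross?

turn right 60°, forward 4.6 m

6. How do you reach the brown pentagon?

turn right 122°, forward 10.0 m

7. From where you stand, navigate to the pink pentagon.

turn right 79°, forward 7.9 m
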